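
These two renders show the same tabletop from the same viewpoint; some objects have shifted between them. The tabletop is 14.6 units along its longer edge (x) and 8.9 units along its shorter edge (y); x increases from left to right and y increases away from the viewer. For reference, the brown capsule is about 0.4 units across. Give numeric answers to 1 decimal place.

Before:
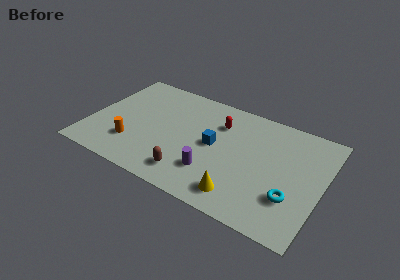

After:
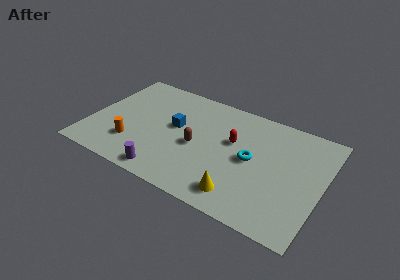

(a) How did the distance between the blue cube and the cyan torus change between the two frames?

-0.5

The distance was about 5.4 in the first image and 4.9 in the second, so they moved 0.5 units closer together.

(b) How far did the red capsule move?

1.5

The red capsule moved from about (7.9, 6.5) to (8.9, 5.4), a distance of √(1.0² + 1.1²) ≈ 1.5.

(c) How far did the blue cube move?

2.5

From (7.8, 4.6) to (5.3, 5.0), the blue cube covered √(2.5² + 0.4²) ≈ 2.5 units.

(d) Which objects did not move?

the orange cylinder and the yellow cone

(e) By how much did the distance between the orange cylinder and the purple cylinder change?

-2.3

The distance was about 5.1 in the first image and 2.8 in the second, so they moved 2.3 units closer together.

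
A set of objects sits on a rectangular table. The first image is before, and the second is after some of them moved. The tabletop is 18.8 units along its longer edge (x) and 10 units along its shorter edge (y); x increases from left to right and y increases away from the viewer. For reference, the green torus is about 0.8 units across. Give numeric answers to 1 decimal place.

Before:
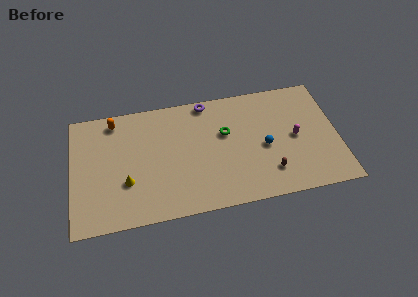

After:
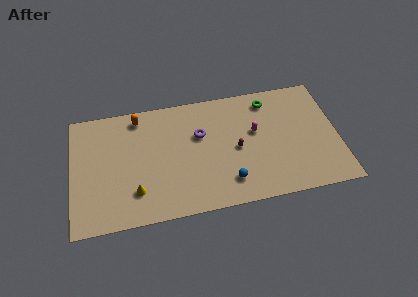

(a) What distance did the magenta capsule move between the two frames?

3.0

The magenta capsule was near (15.8, 4.9) before and (13.0, 5.9) after, so it travelled √(2.8² + 1.0²) ≈ 3.0 units.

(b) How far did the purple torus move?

2.8

The purple torus was near (9.7, 9.1) before and (9.1, 6.4) after, so it travelled √(0.6² + 2.7²) ≈ 2.8 units.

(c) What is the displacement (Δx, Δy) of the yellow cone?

(0.6, -0.9)

From the two frames, the yellow cone sits at roughly (3.8, 3.4) before and (4.4, 2.5) after.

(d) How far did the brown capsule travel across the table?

3.3

The brown capsule moved from about (13.8, 2.3) to (11.6, 4.7), a distance of √(2.2² + 2.4²) ≈ 3.3.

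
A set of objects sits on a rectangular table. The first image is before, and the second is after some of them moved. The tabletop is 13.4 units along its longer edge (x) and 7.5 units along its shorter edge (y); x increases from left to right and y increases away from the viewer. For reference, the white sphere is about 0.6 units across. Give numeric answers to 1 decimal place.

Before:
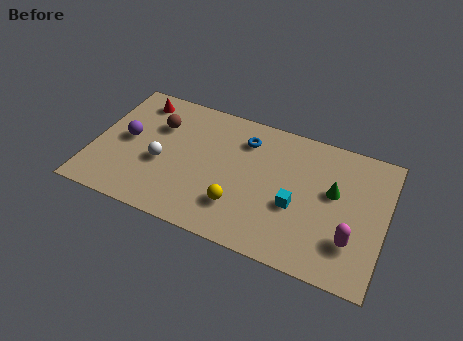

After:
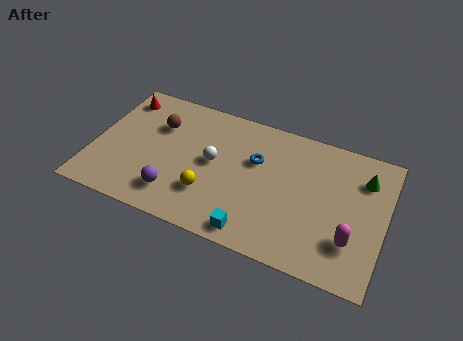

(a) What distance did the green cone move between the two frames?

1.8

The green cone was near (11.0, 4.4) before and (12.3, 5.6) after, so it travelled √(1.3² + 1.2²) ≈ 1.8 units.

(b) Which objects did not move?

the brown sphere and the magenta capsule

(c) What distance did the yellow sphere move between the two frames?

1.4

The yellow sphere was near (6.9, 2.0) before and (5.5, 2.2) after, so it travelled √(1.4² + 0.2²) ≈ 1.4 units.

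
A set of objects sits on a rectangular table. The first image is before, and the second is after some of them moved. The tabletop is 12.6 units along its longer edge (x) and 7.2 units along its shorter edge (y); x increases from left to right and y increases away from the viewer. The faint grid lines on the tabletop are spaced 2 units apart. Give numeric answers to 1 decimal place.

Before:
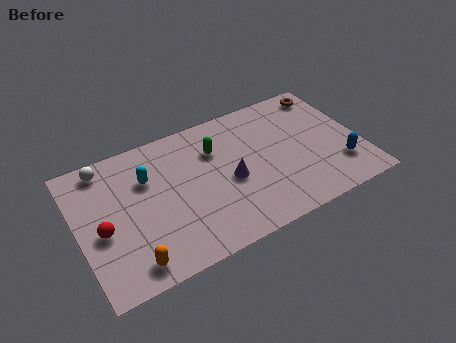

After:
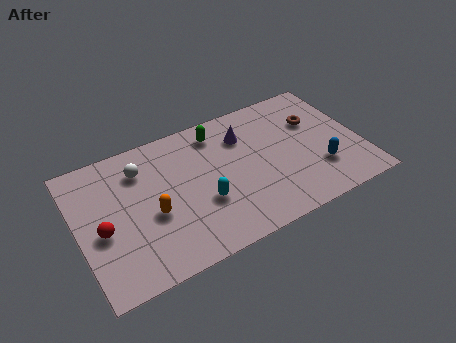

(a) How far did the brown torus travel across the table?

1.6

From (11.6, 6.2) to (10.8, 4.8), the brown torus covered √(0.8² + 1.4²) ≈ 1.6 units.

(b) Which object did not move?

the red sphere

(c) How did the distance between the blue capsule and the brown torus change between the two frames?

-1.6

The distance was about 4.3 in the first image and 2.7 in the second, so they moved 1.6 units closer together.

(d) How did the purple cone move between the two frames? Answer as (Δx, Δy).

(0.9, 2.1)

The purple cone started near (6.7, 3.2) and ended near (7.6, 5.3).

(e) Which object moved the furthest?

the cyan capsule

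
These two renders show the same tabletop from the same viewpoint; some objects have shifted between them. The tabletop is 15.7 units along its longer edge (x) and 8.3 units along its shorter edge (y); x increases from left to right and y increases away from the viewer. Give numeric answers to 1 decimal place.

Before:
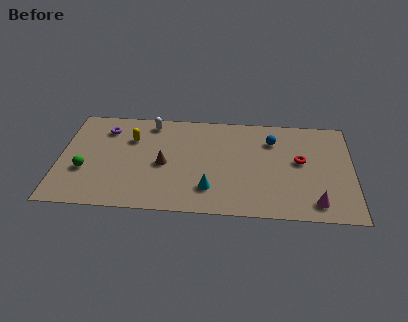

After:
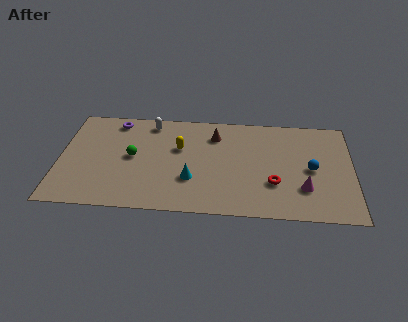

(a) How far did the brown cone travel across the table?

3.7

From (5.6, 3.8) to (8.3, 6.4), the brown cone covered √(2.7² + 2.6²) ≈ 3.7 units.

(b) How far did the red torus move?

2.4

From (12.9, 4.6) to (11.5, 2.7), the red torus covered √(1.4² + 1.9²) ≈ 2.4 units.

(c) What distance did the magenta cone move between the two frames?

1.3

The magenta cone moved from about (13.7, 1.3) to (13.1, 2.4), a distance of √(0.6² + 1.1²) ≈ 1.3.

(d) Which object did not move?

the white capsule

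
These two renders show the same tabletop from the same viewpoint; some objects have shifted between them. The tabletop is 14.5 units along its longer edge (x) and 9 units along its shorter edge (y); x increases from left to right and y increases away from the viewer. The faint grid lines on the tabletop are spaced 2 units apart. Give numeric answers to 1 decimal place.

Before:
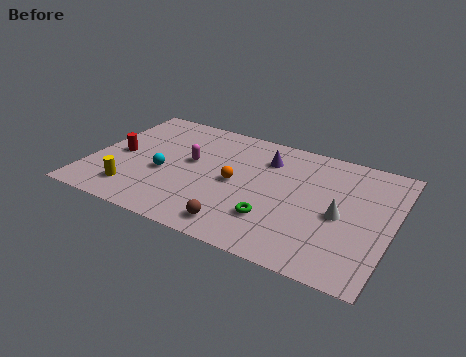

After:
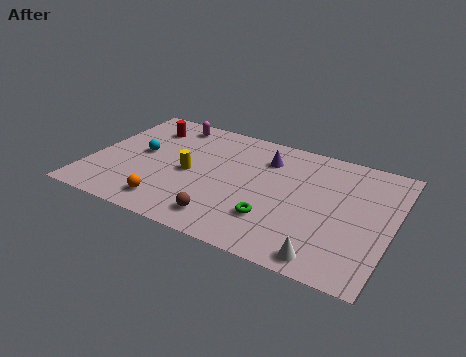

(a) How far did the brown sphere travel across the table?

0.7

From (7.6, 1.3) to (6.9, 1.5), the brown sphere covered √(0.7² + 0.2²) ≈ 0.7 units.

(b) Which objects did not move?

the green torus and the purple cone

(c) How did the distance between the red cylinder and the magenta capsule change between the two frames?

-2.1

Before: roughly 3.5 units apart; after: 1.4. That's 2.1 units closer together.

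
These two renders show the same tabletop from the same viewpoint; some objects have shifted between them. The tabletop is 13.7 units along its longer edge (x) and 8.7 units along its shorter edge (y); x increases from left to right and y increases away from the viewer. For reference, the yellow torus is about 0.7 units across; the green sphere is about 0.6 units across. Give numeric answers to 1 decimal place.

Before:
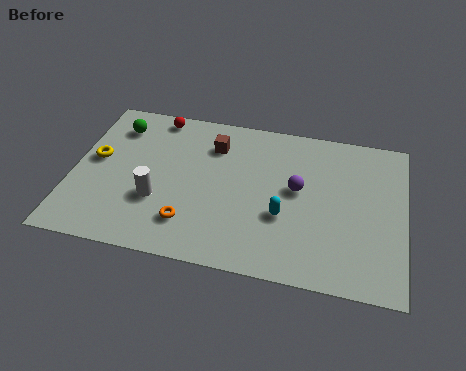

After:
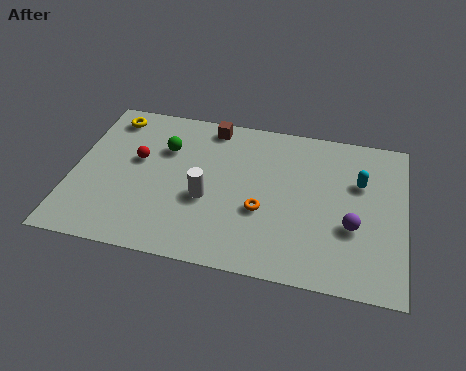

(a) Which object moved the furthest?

the cyan capsule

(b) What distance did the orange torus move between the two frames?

3.2

From (5.0, 2.0) to (7.9, 3.3), the orange torus covered √(2.9² + 1.3²) ≈ 3.2 units.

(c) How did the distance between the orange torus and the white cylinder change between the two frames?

+0.6

Before: roughly 1.7 units apart; after: 2.3. That's 0.6 units further apart.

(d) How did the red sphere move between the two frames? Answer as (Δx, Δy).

(-0.6, -2.7)

The red sphere was at about (3.2, 7.8) and moved to about (2.6, 5.1).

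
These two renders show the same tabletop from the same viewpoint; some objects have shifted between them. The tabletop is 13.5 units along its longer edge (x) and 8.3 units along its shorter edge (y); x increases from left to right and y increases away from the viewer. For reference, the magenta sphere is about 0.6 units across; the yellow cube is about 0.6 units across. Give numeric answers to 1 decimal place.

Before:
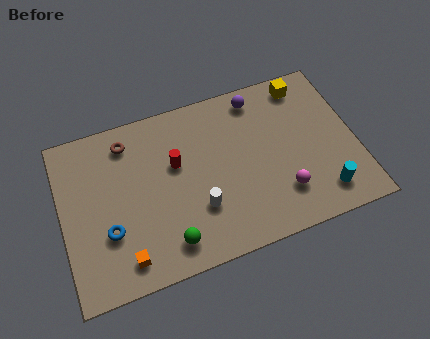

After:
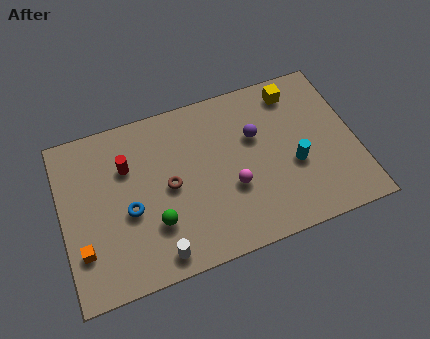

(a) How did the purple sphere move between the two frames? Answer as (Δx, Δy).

(-0.3, -1.9)

The purple sphere started near (9.3, 7.2) and ended near (9.0, 5.3).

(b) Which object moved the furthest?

the brown torus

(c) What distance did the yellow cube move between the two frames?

0.5

The yellow cube moved from about (11.5, 7.2) to (11.0, 7.0), a distance of √(0.5² + 0.2²) ≈ 0.5.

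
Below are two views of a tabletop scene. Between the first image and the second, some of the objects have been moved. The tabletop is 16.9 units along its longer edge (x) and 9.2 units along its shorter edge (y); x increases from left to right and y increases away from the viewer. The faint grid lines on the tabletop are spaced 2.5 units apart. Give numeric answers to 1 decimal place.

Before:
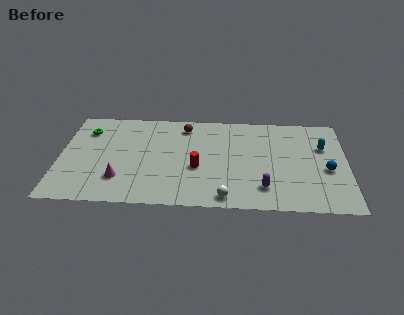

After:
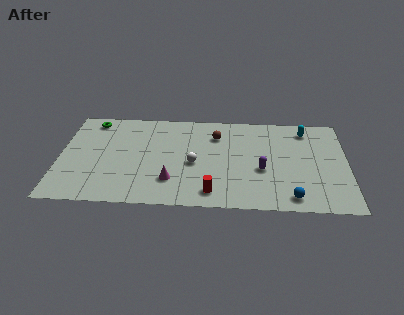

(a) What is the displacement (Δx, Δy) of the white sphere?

(-1.9, 3.1)

The white sphere was at about (9.8, 1.0) and moved to about (7.9, 4.1).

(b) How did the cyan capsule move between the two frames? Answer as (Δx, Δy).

(-1.0, 1.6)

The cyan capsule was at about (15.5, 6.1) and moved to about (14.5, 7.7).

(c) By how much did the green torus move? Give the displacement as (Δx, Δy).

(0.3, 1.0)

The green torus was at about (1.5, 7.0) and moved to about (1.8, 8.0).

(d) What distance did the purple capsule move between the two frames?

1.7

The purple capsule moved from about (12.0, 2.0) to (11.9, 3.7), a distance of √(0.1² + 1.7²) ≈ 1.7.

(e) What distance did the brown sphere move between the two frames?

2.1

The brown sphere was near (7.3, 7.7) before and (9.2, 6.9) after, so it travelled √(1.9² + 0.8²) ≈ 2.1 units.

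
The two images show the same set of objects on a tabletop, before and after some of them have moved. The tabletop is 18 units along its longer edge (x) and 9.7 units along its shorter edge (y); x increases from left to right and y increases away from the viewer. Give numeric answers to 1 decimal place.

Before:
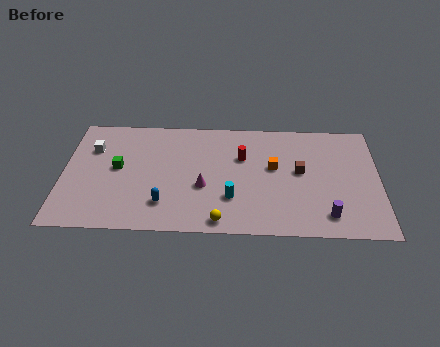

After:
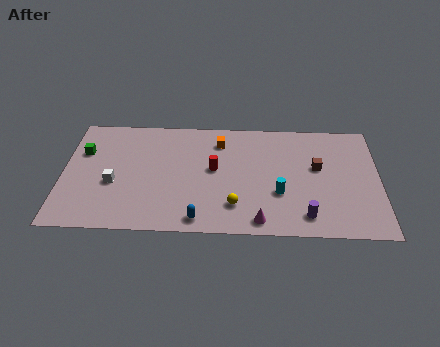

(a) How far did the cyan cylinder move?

2.7

The cyan cylinder was near (9.6, 2.9) before and (12.3, 3.4) after, so it travelled √(2.7² + 0.5²) ≈ 2.7 units.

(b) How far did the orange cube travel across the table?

3.7

The orange cube moved from about (12.0, 5.6) to (8.9, 7.7), a distance of √(3.1² + 2.1²) ≈ 3.7.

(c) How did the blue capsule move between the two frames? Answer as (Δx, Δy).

(2.0, -1.2)

The blue capsule started near (5.8, 2.3) and ended near (7.8, 1.1).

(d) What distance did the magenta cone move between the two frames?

4.2

The magenta cone was near (8.0, 3.8) before and (11.2, 1.1) after, so it travelled √(3.2² + 2.7²) ≈ 4.2 units.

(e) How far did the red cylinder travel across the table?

1.9

The red cylinder moved from about (10.2, 6.4) to (8.6, 5.3), a distance of √(1.6² + 1.1²) ≈ 1.9.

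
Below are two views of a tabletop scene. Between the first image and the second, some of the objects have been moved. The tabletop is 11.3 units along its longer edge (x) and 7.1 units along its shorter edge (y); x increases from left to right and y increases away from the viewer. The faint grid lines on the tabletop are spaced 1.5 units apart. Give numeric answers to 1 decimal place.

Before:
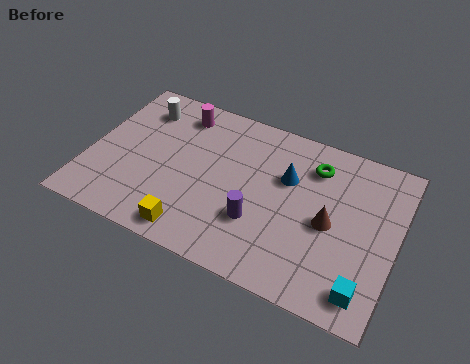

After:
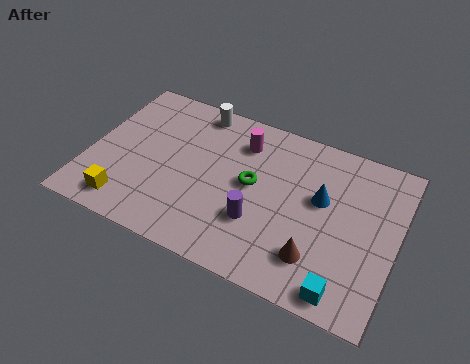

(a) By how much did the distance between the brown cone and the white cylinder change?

-0.9

The distance was about 7.7 in the first image and 6.8 in the second, so they moved 0.9 units closer together.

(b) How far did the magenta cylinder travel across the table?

2.4

The magenta cylinder moved from about (3.0, 5.9) to (5.4, 5.5), a distance of √(2.4² + 0.4²) ≈ 2.4.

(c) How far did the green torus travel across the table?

2.7

From (8.1, 5.5) to (6.0, 3.8), the green torus covered √(2.1² + 1.7²) ≈ 2.7 units.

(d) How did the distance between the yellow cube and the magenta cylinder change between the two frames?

+0.6

The distance was about 5.1 in the first image and 5.7 in the second, so they moved 0.6 units further apart.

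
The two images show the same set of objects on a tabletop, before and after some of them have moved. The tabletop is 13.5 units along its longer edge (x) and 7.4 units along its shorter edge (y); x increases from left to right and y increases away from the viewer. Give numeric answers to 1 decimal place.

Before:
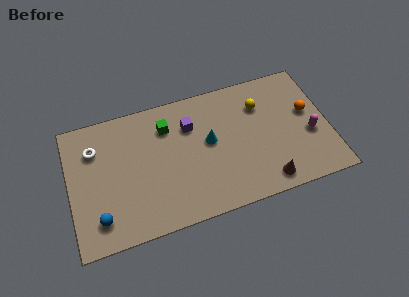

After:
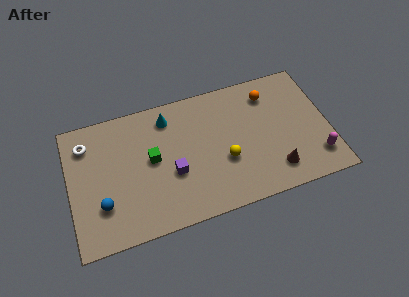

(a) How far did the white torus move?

0.6

From (1.4, 5.4) to (1.0, 5.8), the white torus covered √(0.4² + 0.4²) ≈ 0.6 units.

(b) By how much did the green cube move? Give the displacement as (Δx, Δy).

(-0.9, -1.6)

From the two frames, the green cube sits at roughly (5.2, 5.6) before and (4.3, 4.0) after.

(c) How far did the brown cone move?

0.7

The brown cone was near (10.0, 1.0) before and (10.5, 1.5) after, so it travelled √(0.5² + 0.5²) ≈ 0.7 units.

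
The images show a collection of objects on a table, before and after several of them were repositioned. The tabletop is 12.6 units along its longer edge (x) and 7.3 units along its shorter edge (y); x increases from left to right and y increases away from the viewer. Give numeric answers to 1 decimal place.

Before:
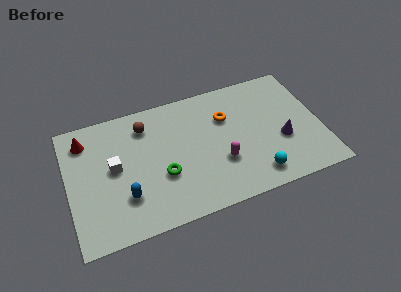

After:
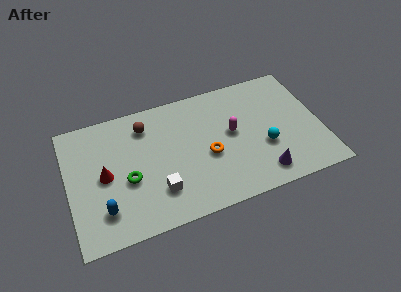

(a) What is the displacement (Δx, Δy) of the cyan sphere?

(0.6, 1.5)

The cyan sphere was at about (9.1, 1.2) and moved to about (9.7, 2.7).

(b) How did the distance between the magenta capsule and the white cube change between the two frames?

-1.0

The distance was about 5.4 in the first image and 4.4 in the second, so they moved 1.0 units closer together.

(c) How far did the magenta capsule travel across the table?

1.7

From (7.5, 2.5) to (8.2, 4.0), the magenta capsule covered √(0.7² + 1.5²) ≈ 1.7 units.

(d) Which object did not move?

the brown sphere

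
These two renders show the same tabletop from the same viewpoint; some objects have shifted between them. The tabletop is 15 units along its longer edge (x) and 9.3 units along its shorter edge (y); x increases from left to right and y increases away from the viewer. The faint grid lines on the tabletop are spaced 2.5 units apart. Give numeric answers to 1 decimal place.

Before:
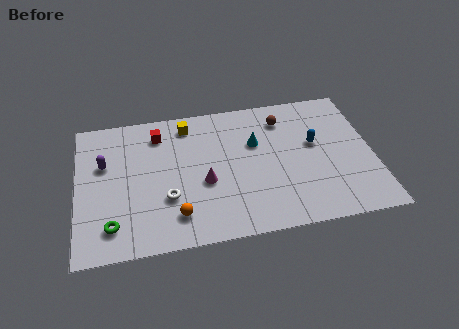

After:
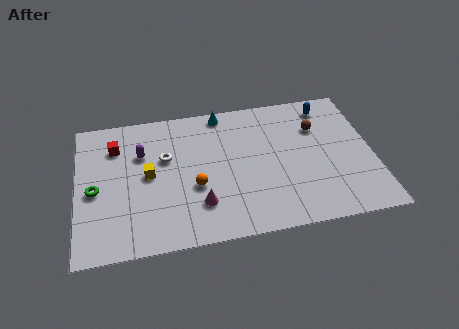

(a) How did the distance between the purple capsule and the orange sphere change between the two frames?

-1.6

They were about 5.3 units apart before and 3.7 after — 1.6 units closer together.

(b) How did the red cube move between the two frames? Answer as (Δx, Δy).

(-2.2, -0.5)

The red cube was at about (4.2, 7.5) and moved to about (2.0, 7.0).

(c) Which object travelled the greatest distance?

the yellow cube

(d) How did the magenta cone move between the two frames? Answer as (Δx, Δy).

(-0.3, -1.4)

The magenta cone started near (6.4, 3.8) and ended near (6.1, 2.4).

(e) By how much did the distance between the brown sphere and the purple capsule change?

-0.3

Before: roughly 9.3 units apart; after: 9.0. That's 0.3 units closer together.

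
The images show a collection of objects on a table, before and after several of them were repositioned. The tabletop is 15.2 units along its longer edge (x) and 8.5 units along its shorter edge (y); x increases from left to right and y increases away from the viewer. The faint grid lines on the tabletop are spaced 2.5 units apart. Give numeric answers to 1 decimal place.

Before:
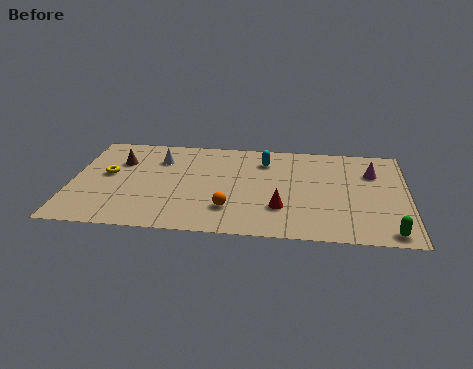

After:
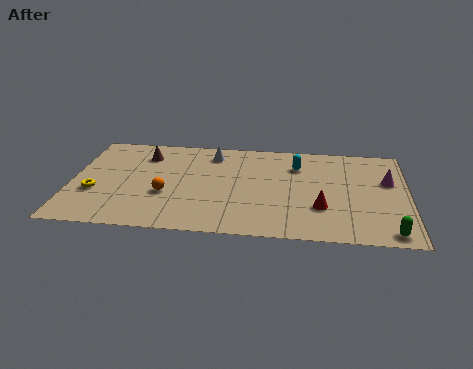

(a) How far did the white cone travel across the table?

2.5

The white cone moved from about (3.9, 6.3) to (6.3, 7.0), a distance of √(2.4² + 0.7²) ≈ 2.5.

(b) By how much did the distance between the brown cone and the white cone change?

+1.3

Before: roughly 1.8 units apart; after: 3.1. That's 1.3 units further apart.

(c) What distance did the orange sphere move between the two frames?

3.1

From (7.2, 2.2) to (4.3, 3.2), the orange sphere covered √(2.9² + 1.0²) ≈ 3.1 units.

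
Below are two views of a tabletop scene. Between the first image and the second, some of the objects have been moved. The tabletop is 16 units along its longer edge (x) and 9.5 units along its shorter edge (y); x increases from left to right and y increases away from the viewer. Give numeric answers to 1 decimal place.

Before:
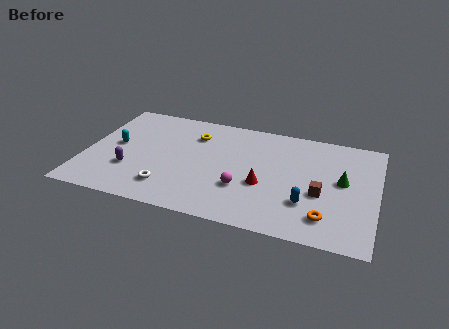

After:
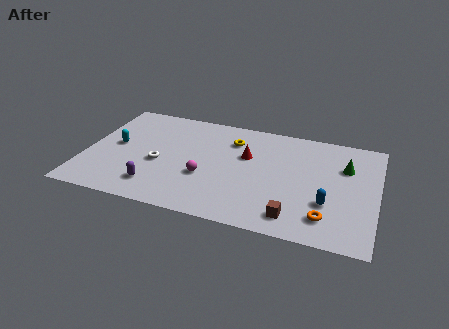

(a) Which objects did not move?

the cyan capsule and the orange torus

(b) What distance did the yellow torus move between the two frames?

2.1

The yellow torus moved from about (5.8, 7.1) to (7.9, 7.2), a distance of √(2.1² + 0.1²) ≈ 2.1.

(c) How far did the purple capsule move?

1.9

From (2.6, 3.0) to (4.1, 1.9), the purple capsule covered √(1.5² + 1.1²) ≈ 1.9 units.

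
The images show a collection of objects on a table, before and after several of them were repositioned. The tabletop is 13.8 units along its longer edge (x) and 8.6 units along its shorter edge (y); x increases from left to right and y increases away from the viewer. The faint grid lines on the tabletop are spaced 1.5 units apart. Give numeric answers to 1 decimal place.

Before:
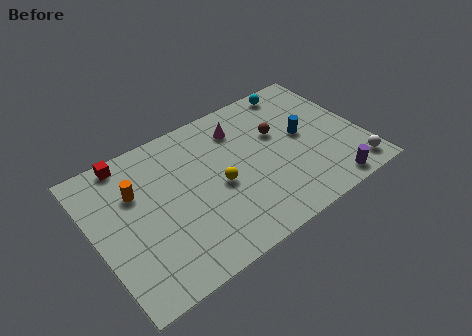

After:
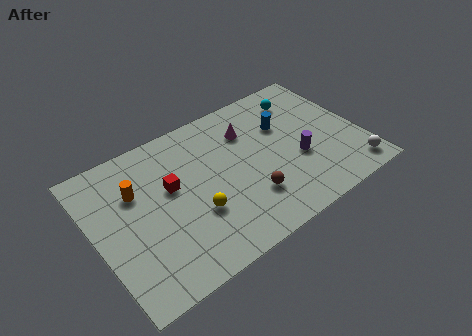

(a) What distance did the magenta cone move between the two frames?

0.6

From (7.9, 6.7) to (8.3, 6.3), the magenta cone covered √(0.4² + 0.4²) ≈ 0.6 units.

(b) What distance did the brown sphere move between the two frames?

3.7

The brown sphere moved from about (9.7, 5.4) to (7.6, 2.4), a distance of √(2.1² + 3.0²) ≈ 3.7.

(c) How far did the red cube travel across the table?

3.2

The red cube was near (2.2, 7.8) before and (4.0, 5.1) after, so it travelled √(1.8² + 2.7²) ≈ 3.2 units.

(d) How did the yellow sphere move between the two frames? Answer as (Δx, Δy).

(-1.4, -0.9)

The yellow sphere started near (6.3, 3.9) and ended near (4.9, 3.0).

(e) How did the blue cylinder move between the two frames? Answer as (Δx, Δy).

(-0.8, 1.1)

The blue cylinder started near (10.9, 4.6) and ended near (10.1, 5.7).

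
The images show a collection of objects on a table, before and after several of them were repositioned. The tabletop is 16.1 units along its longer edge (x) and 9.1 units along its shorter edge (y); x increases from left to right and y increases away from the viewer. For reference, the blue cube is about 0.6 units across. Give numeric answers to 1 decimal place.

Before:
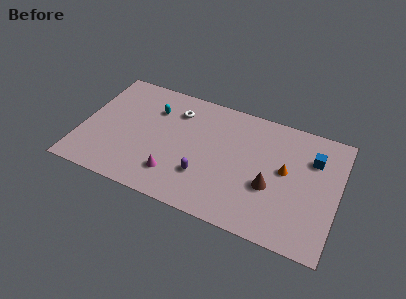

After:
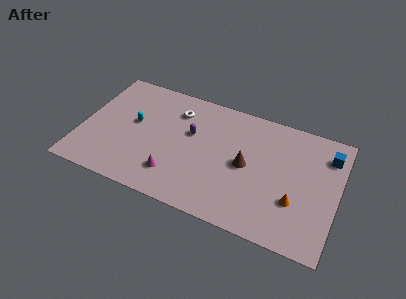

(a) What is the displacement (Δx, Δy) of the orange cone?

(0.8, -2.0)

From the two frames, the orange cone sits at roughly (12.8, 5.0) before and (13.6, 3.0) after.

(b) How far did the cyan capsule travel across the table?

1.9

The cyan capsule was near (4.3, 6.6) before and (3.2, 5.1) after, so it travelled √(1.1² + 1.5²) ≈ 1.9 units.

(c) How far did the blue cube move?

1.1

From (14.4, 6.5) to (15.3, 7.1), the blue cube covered √(0.9² + 0.6²) ≈ 1.1 units.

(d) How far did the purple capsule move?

3.1

The purple capsule moved from about (7.9, 2.7) to (6.8, 5.6), a distance of √(1.1² + 2.9²) ≈ 3.1.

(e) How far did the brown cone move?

1.9

The brown cone moved from about (12.0, 3.5) to (10.4, 4.5), a distance of √(1.6² + 1.0²) ≈ 1.9.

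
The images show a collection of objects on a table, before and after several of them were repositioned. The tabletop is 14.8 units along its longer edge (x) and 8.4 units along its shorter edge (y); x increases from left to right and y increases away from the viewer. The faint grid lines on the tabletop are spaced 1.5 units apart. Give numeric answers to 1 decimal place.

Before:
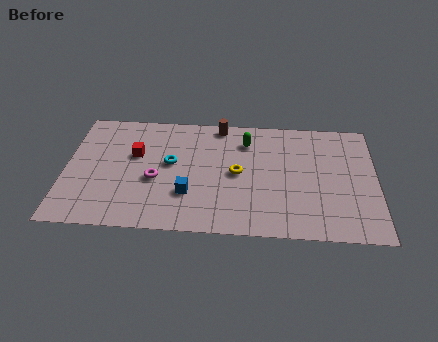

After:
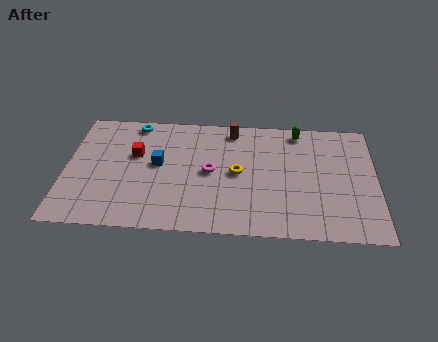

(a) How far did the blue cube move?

2.5

The blue cube moved from about (5.9, 2.6) to (4.4, 4.6), a distance of √(1.5² + 2.0²) ≈ 2.5.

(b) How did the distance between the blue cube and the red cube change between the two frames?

-2.4

The distance was about 3.7 in the first image and 1.3 in the second, so they moved 2.4 units closer together.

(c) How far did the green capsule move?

2.7

The green capsule was near (8.6, 6.5) before and (11.1, 7.4) after, so it travelled √(2.5² + 0.9²) ≈ 2.7 units.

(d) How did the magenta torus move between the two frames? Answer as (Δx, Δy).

(2.6, 0.7)

From the two frames, the magenta torus sits at roughly (4.3, 3.5) before and (6.9, 4.2) after.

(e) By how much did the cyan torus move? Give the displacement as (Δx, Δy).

(-1.8, 2.8)

The cyan torus was at about (5.0, 4.7) and moved to about (3.2, 7.5).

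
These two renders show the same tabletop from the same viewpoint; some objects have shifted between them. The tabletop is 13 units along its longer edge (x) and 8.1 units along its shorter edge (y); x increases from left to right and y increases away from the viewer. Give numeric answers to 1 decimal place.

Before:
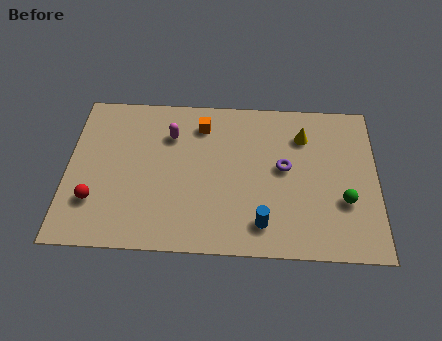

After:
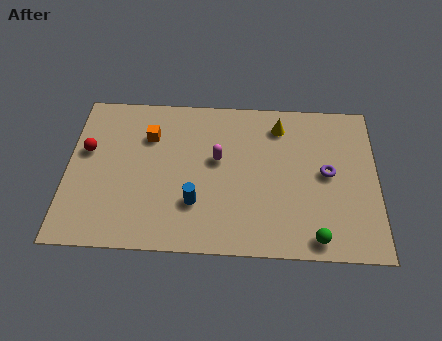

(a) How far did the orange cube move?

2.3

From (5.6, 6.5) to (3.4, 5.8), the orange cube covered √(2.2² + 0.7²) ≈ 2.3 units.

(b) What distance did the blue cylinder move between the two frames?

2.9

The blue cylinder was near (8.2, 1.5) before and (5.4, 2.4) after, so it travelled √(2.8² + 0.9²) ≈ 2.9 units.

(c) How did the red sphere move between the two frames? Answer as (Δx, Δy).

(-0.4, 2.6)

The red sphere was at about (1.2, 2.3) and moved to about (0.8, 4.9).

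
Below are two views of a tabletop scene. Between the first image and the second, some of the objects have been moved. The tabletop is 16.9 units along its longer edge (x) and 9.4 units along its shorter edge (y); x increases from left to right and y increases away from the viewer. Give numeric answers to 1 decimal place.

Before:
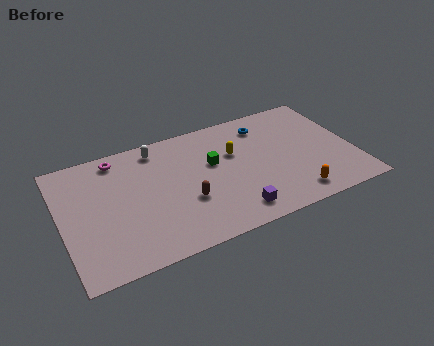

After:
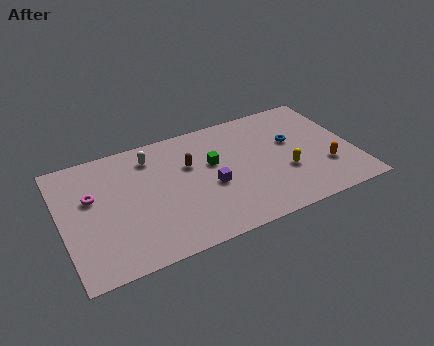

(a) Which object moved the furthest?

the yellow capsule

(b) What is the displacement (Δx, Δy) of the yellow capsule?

(2.7, -2.6)

The yellow capsule started near (10.1, 6.0) and ended near (12.8, 3.4).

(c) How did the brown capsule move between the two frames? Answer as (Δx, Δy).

(0.5, 2.7)

The brown capsule started near (7.0, 3.4) and ended near (7.5, 6.1).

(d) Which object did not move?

the green cube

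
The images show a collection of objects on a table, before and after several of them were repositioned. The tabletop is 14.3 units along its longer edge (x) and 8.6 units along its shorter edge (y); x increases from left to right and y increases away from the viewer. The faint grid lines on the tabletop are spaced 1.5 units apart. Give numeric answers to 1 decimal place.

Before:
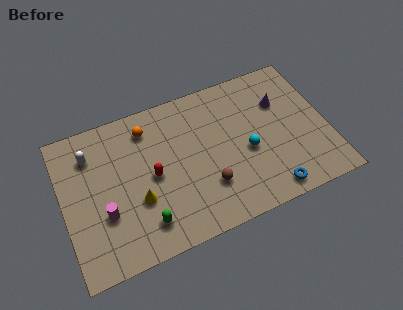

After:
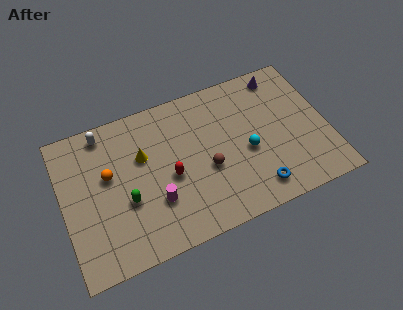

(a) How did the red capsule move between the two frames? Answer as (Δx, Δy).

(0.9, -0.4)

The red capsule was at about (4.8, 4.2) and moved to about (5.7, 3.8).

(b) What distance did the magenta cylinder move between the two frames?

2.7

The magenta cylinder moved from about (2.1, 3.0) to (4.8, 2.7), a distance of √(2.7² + 0.3²) ≈ 2.7.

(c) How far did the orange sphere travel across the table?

3.0

The orange sphere moved from about (4.8, 7.0) to (2.5, 5.1), a distance of √(2.3² + 1.9²) ≈ 3.0.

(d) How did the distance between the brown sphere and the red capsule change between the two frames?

-1.3

The distance was about 3.3 in the first image and 2.0 in the second, so they moved 1.3 units closer together.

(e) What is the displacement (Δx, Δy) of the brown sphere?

(0.1, 1.0)

The brown sphere was at about (7.6, 2.5) and moved to about (7.7, 3.5).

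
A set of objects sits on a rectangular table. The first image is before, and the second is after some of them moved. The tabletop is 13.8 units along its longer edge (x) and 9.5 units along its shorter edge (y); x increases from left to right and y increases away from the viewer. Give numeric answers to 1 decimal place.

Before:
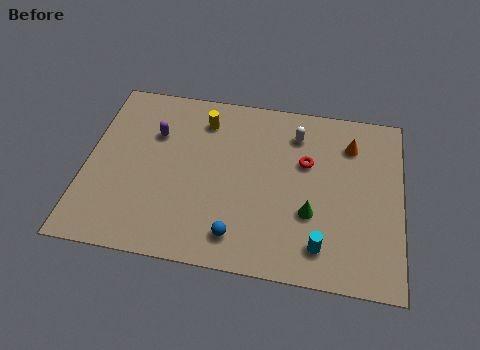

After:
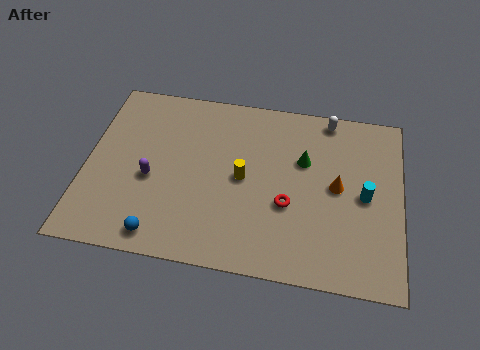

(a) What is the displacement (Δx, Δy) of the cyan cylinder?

(1.8, 2.9)

The cyan cylinder was at about (10.4, 1.7) and moved to about (12.2, 4.6).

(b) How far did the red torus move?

2.5

From (9.6, 6.0) to (8.9, 3.6), the red torus covered √(0.7² + 2.4²) ≈ 2.5 units.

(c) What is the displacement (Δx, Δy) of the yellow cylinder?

(1.9, -2.9)

The yellow cylinder was at about (5.0, 7.6) and moved to about (6.9, 4.7).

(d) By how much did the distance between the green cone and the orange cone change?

-2.4

Before: roughly 4.3 units apart; after: 1.9. That's 2.4 units closer together.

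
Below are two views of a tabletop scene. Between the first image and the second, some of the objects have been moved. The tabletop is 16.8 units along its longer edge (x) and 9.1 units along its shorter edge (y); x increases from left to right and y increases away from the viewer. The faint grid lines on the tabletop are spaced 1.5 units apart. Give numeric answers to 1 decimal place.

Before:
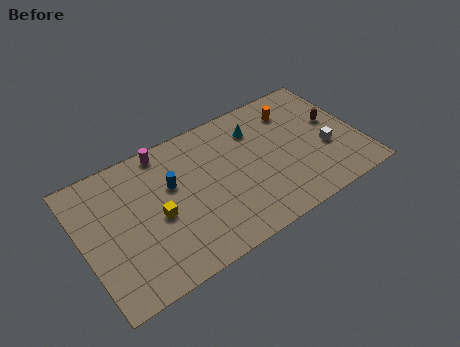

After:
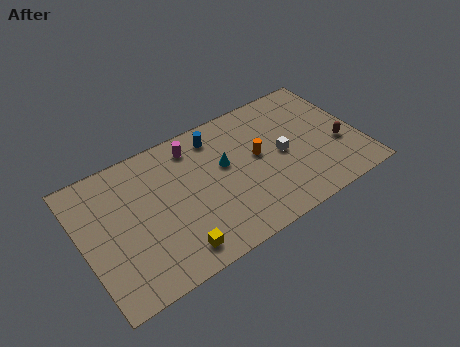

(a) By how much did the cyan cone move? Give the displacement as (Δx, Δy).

(-2.2, -1.5)

From the two frames, the cyan cone sits at roughly (10.9, 6.9) before and (8.7, 5.4) after.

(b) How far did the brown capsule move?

1.8

The brown capsule was near (15.5, 5.2) before and (15.5, 3.4) after, so it travelled √(0.0² + 1.8²) ≈ 1.8 units.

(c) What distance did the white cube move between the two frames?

2.8

The white cube was near (14.7, 3.5) before and (12.1, 4.4) after, so it travelled √(2.6² + 0.9²) ≈ 2.8 units.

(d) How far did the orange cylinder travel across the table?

3.3

The orange cylinder moved from about (13.3, 7.1) to (10.7, 5.0), a distance of √(2.6² + 2.1²) ≈ 3.3.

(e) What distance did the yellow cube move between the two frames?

2.8

The yellow cube moved from about (4.4, 4.1) to (5.0, 1.4), a distance of √(0.6² + 2.7²) ≈ 2.8.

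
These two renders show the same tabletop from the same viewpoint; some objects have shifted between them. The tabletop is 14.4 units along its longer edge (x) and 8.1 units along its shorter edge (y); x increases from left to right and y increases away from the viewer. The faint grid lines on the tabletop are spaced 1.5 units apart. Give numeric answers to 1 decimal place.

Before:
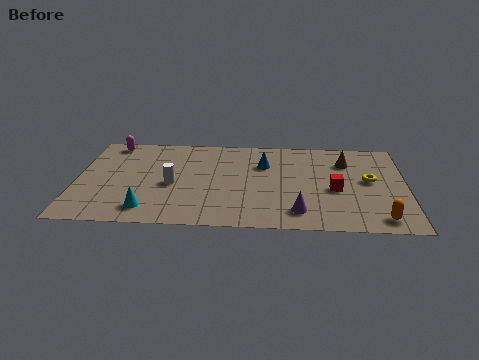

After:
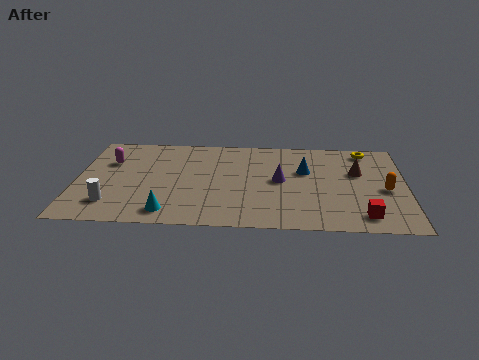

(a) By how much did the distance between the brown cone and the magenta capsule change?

+0.4

The distance was about 10.5 in the first image and 10.9 in the second, so they moved 0.4 units further apart.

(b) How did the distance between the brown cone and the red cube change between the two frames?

+1.3

The distance was about 2.5 in the first image and 3.8 in the second, so they moved 1.3 units further apart.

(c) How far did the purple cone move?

2.8

From (9.7, 1.5) to (8.9, 4.2), the purple cone covered √(0.8² + 2.7²) ≈ 2.8 units.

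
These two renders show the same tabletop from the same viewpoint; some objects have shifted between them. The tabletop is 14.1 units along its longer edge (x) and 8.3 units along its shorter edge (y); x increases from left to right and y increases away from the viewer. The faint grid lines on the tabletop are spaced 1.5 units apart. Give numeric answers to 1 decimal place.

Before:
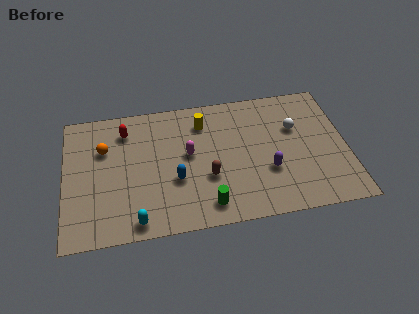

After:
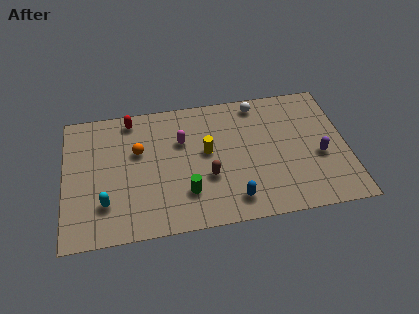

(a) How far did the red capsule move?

0.8

The red capsule was near (3.1, 6.6) before and (3.4, 7.3) after, so it travelled √(0.3² + 0.7²) ≈ 0.8 units.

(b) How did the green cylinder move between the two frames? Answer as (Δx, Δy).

(-1.0, 0.9)

From the two frames, the green cylinder sits at roughly (7.0, 1.3) before and (6.0, 2.2) after.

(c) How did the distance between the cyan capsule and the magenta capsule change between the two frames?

+0.5

Before: roughly 4.6 units apart; after: 5.1. That's 0.5 units further apart.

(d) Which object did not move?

the brown capsule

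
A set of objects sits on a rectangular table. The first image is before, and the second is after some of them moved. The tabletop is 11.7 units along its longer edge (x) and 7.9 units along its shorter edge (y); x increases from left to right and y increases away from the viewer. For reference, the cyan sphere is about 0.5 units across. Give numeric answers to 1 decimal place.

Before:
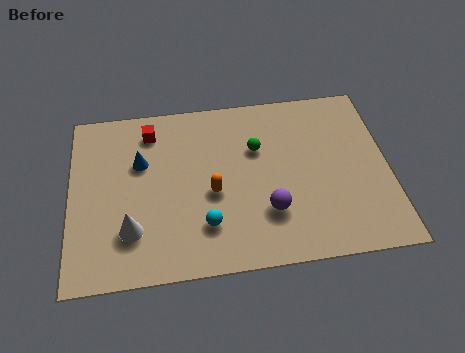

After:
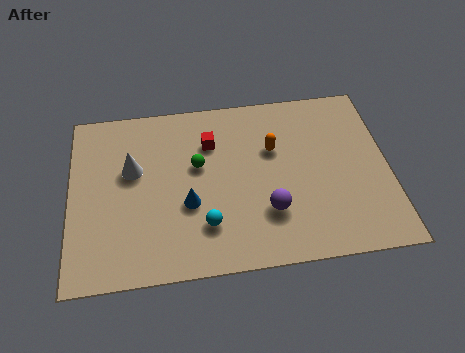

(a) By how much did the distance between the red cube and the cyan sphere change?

-1.2

The distance was about 4.9 in the first image and 3.7 in the second, so they moved 1.2 units closer together.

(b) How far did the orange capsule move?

2.9

The orange capsule moved from about (5.2, 3.4) to (7.5, 5.1), a distance of √(2.3² + 1.7²) ≈ 2.9.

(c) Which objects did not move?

the cyan sphere and the purple sphere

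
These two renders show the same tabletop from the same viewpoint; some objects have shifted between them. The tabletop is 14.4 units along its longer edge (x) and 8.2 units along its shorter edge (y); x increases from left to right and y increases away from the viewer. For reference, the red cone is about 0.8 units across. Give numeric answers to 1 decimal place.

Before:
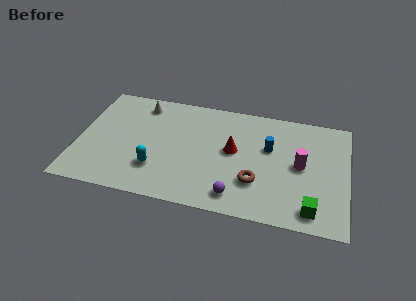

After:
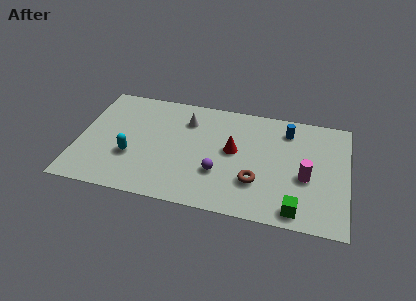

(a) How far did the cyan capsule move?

1.5

The cyan capsule moved from about (4.3, 2.3) to (2.9, 2.9), a distance of √(1.4² + 0.6²) ≈ 1.5.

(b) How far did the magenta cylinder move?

0.9

The magenta cylinder was near (11.9, 4.2) before and (12.2, 3.4) after, so it travelled √(0.3² + 0.8²) ≈ 0.9 units.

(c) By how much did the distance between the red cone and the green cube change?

-0.5

The distance was about 5.4 in the first image and 4.9 in the second, so they moved 0.5 units closer together.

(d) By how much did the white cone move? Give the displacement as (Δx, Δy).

(2.5, -0.7)

From the two frames, the white cone sits at roughly (3.2, 6.9) before and (5.7, 6.2) after.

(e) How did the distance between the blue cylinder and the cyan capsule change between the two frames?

+2.5

The distance was about 6.5 in the first image and 9.0 in the second, so they moved 2.5 units further apart.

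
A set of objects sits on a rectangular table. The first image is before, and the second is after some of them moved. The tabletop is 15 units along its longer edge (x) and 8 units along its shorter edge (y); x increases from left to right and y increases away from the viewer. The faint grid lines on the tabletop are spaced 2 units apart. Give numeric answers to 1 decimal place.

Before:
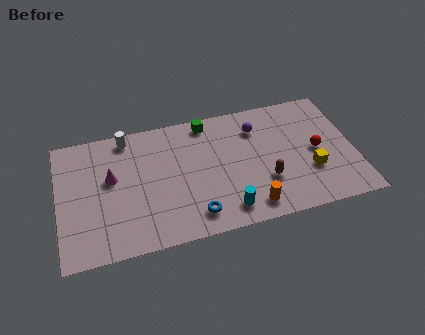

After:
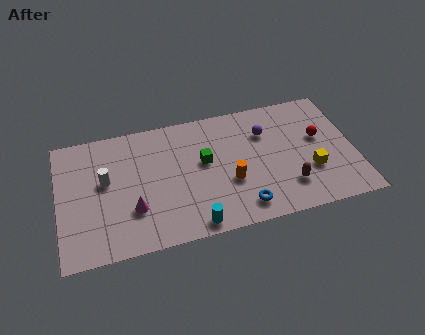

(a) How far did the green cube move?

2.5

The green cube moved from about (7.7, 7.1) to (7.4, 4.6), a distance of √(0.3² + 2.5²) ≈ 2.5.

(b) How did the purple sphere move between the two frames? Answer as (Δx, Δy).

(0.4, -0.4)

From the two frames, the purple sphere sits at roughly (10.2, 6.1) before and (10.6, 5.7) after.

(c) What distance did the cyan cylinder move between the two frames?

1.8

The cyan cylinder was near (8.3, 1.3) before and (6.6, 0.8) after, so it travelled √(1.7² + 0.5²) ≈ 1.8 units.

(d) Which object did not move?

the yellow cube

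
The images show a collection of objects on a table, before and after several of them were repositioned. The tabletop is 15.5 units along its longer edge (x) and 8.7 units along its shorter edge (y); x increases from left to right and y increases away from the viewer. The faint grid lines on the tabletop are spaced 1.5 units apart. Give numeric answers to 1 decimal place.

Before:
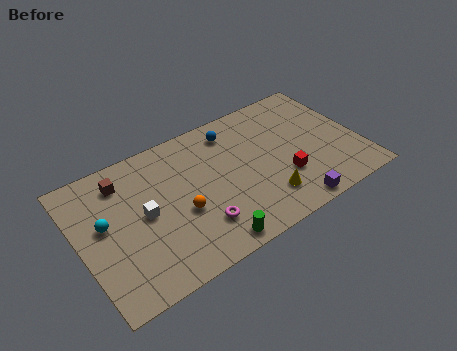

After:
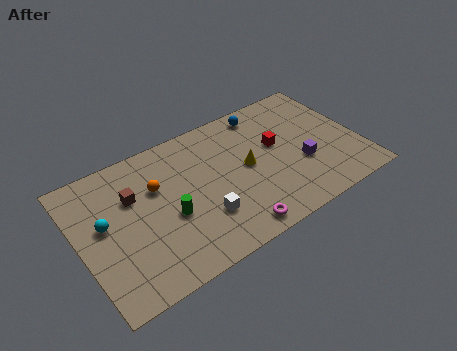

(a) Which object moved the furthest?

the white cube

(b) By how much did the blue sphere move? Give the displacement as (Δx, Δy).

(1.9, 0.4)

The blue sphere started near (8.9, 7.2) and ended near (10.8, 7.6).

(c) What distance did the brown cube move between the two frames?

1.3

From (2.7, 7.0) to (3.1, 5.8), the brown cube covered √(0.4² + 1.2²) ≈ 1.3 units.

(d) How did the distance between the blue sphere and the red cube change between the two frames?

-2.4

The distance was about 4.9 in the first image and 2.5 in the second, so they moved 2.4 units closer together.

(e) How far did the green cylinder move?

3.2

The green cylinder was near (6.5, 0.9) before and (4.8, 3.6) after, so it travelled √(1.7² + 2.7²) ≈ 3.2 units.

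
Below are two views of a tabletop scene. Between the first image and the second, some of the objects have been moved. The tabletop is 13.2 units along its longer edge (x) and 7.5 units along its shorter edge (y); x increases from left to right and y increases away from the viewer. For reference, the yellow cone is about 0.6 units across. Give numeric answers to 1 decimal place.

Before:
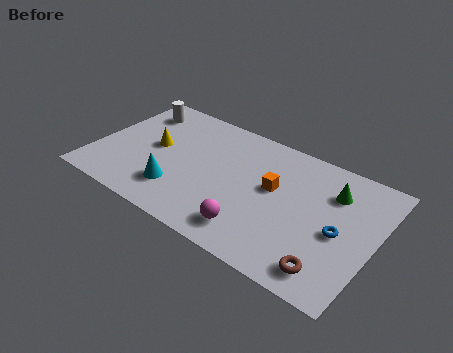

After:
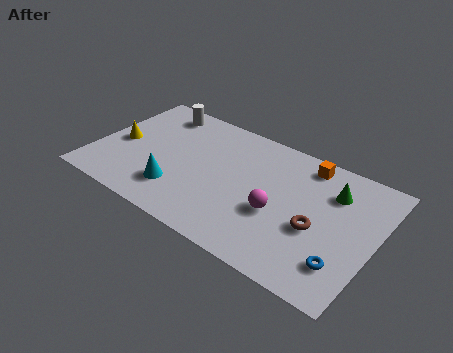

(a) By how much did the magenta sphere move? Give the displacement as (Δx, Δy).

(0.9, 1.6)

From the two frames, the magenta sphere sits at roughly (7.9, 1.4) before and (8.8, 3.0) after.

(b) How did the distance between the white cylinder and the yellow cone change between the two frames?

+0.8

Before: roughly 2.4 units apart; after: 3.2. That's 0.8 units further apart.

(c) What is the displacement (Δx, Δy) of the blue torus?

(0.4, -1.6)

The blue torus was at about (11.6, 3.4) and moved to about (12.0, 1.8).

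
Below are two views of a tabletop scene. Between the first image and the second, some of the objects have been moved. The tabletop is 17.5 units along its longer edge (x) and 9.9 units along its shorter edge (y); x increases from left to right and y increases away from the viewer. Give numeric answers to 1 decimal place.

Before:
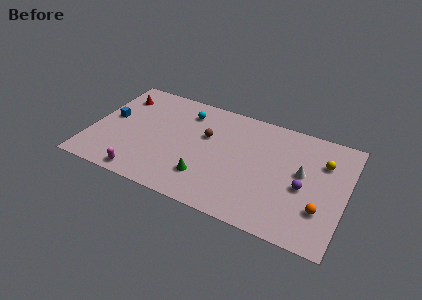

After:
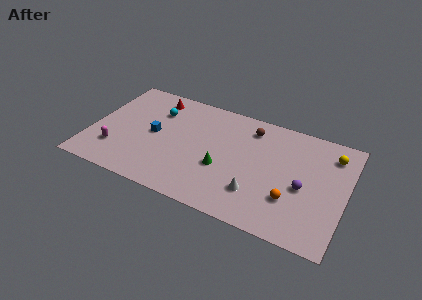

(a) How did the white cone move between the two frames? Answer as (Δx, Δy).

(-2.8, -2.9)

The white cone started near (14.5, 5.5) and ended near (11.7, 2.6).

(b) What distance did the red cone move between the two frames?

2.5

The red cone was near (1.5, 7.7) before and (3.9, 8.4) after, so it travelled √(2.4² + 0.7²) ≈ 2.5 units.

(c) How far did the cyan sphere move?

2.1

The cyan sphere moved from about (6.2, 7.9) to (4.2, 7.2), a distance of √(2.0² + 0.7²) ≈ 2.1.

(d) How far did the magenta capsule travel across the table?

2.6

The magenta capsule moved from about (4.0, 1.0) to (1.9, 2.6), a distance of √(2.1² + 1.6²) ≈ 2.6.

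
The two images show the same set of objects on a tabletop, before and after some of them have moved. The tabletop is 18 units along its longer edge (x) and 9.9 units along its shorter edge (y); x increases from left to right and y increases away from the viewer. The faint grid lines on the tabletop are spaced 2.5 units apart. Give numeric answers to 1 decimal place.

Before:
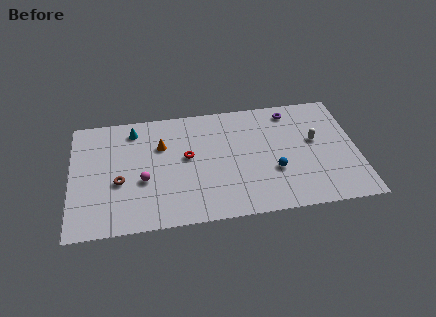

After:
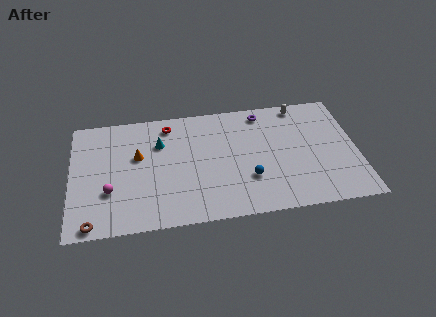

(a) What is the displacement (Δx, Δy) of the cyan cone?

(1.6, -1.4)

The cyan cone was at about (4.0, 8.3) and moved to about (5.6, 6.9).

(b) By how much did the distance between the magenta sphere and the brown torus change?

+1.2

The distance was about 1.5 in the first image and 2.7 in the second, so they moved 1.2 units further apart.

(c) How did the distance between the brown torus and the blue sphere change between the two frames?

+0.4

They were about 9.7 units apart before and 10.1 after — 0.4 units further apart.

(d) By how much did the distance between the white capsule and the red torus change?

+0.3

Before: roughly 8.1 units apart; after: 8.4. That's 0.3 units further apart.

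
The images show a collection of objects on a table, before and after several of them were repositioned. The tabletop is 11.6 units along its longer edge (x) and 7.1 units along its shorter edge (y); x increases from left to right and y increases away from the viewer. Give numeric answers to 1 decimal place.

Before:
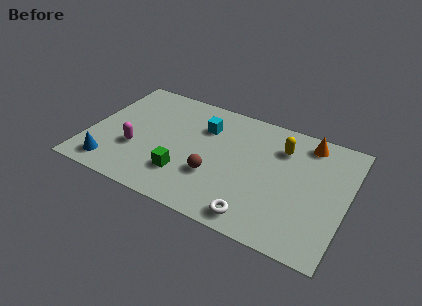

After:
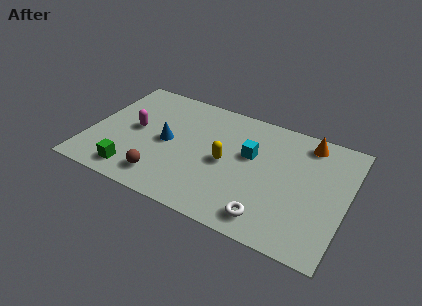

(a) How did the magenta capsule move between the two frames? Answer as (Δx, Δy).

(-0.2, 1.2)

From the two frames, the magenta capsule sits at roughly (2.2, 2.5) before and (2.0, 3.7) after.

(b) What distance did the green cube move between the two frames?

2.3

From (4.5, 1.9) to (2.3, 1.1), the green cube covered √(2.2² + 0.8²) ≈ 2.3 units.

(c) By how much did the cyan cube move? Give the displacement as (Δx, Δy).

(2.2, -0.8)

The cyan cube was at about (5.0, 5.1) and moved to about (7.2, 4.3).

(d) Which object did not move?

the orange cone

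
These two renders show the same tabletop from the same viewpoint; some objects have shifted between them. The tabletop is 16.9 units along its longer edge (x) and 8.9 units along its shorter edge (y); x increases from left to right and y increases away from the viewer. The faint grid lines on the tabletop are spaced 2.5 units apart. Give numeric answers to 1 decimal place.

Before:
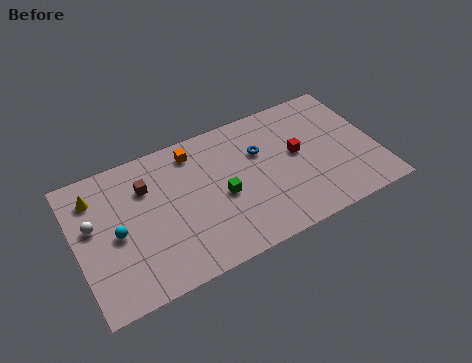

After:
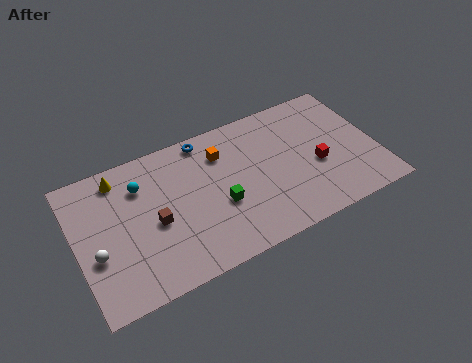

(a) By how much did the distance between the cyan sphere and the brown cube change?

-0.3

They were about 2.9 units apart before and 2.6 after — 0.3 units closer together.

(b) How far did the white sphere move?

1.9

The white sphere moved from about (1.0, 5.3) to (1.0, 3.4), a distance of √(0.0² + 1.9²) ≈ 1.9.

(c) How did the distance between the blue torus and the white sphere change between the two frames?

-1.5

Before: roughly 9.5 units apart; after: 8.0. That's 1.5 units closer together.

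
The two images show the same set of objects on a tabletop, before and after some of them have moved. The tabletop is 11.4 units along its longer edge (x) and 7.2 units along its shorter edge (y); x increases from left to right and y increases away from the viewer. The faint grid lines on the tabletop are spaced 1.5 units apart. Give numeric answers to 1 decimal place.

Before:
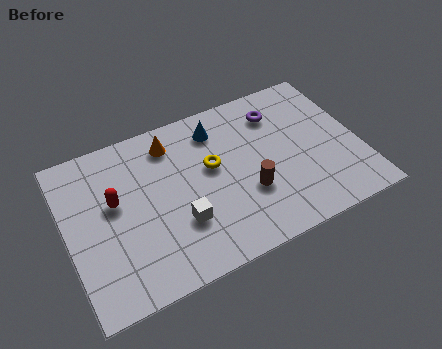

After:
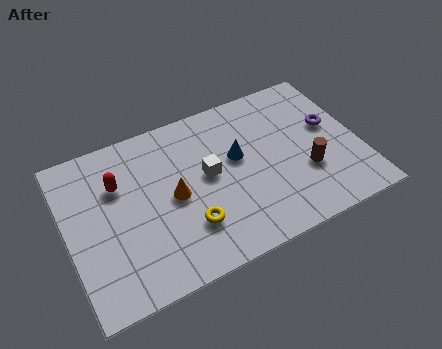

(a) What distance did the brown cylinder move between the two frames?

2.3

The brown cylinder was near (6.9, 2.5) before and (9.2, 2.5) after, so it travelled √(2.3² + 0.0²) ≈ 2.3 units.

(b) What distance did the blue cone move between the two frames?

1.7

The blue cone was near (6.1, 5.8) before and (6.7, 4.2) after, so it travelled √(0.6² + 1.6²) ≈ 1.7 units.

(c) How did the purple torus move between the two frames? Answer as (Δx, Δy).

(1.9, -1.4)

From the two frames, the purple torus sits at roughly (8.5, 5.6) before and (10.4, 4.2) after.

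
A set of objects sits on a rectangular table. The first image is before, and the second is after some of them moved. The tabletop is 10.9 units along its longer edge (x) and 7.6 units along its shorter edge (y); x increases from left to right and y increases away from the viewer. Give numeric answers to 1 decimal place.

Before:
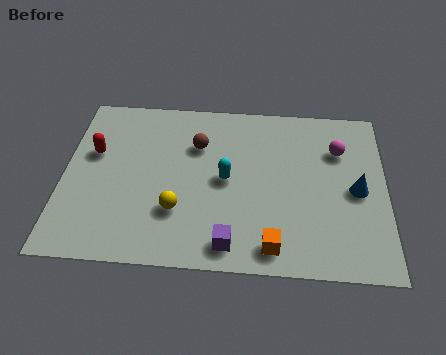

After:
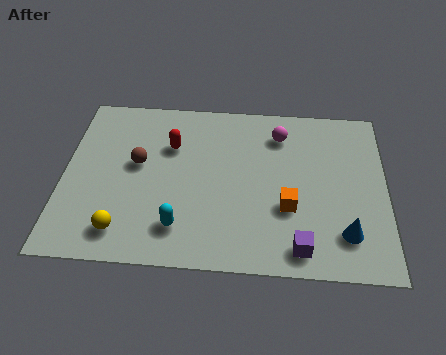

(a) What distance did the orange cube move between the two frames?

1.8

From (7.1, 1.0) to (7.6, 2.7), the orange cube covered √(0.5² + 1.7²) ≈ 1.8 units.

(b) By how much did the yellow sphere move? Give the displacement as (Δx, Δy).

(-1.8, -1.0)

The yellow sphere started near (3.9, 2.3) and ended near (2.1, 1.3).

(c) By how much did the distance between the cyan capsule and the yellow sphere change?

-0.3

The distance was about 2.2 in the first image and 1.9 in the second, so they moved 0.3 units closer together.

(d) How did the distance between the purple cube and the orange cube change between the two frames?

+0.3

They were about 1.4 units apart before and 1.7 after — 0.3 units further apart.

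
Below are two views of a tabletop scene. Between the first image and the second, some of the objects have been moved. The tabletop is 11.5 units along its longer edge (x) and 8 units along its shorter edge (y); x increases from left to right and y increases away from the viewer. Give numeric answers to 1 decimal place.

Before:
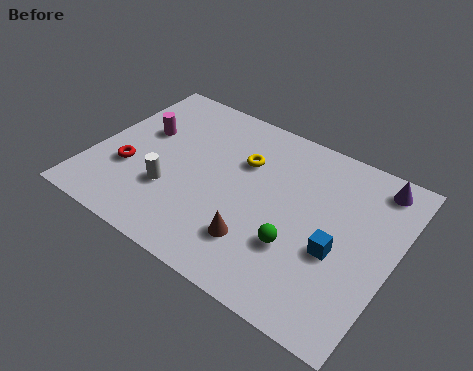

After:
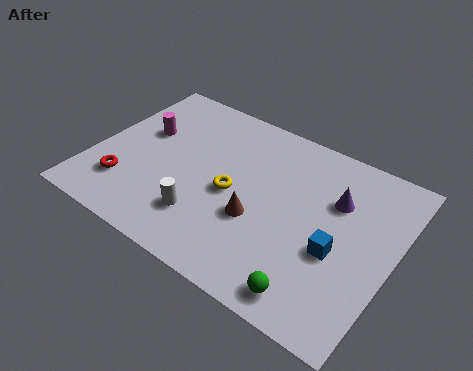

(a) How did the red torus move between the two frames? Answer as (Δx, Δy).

(0.0, -0.8)

From the two frames, the red torus sits at roughly (1.5, 2.8) before and (1.5, 2.0) after.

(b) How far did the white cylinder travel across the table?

1.5

From (3.2, 2.6) to (4.6, 2.0), the white cylinder covered √(1.4² + 0.6²) ≈ 1.5 units.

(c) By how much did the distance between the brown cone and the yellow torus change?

-2.3

Before: roughly 3.6 units apart; after: 1.3. That's 2.3 units closer together.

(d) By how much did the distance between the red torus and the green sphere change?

+1.0

The distance was about 6.6 in the first image and 7.6 in the second, so they moved 1.0 units further apart.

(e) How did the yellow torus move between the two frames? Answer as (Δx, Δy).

(-0.1, -1.7)

The yellow torus was at about (5.5, 5.4) and moved to about (5.4, 3.7).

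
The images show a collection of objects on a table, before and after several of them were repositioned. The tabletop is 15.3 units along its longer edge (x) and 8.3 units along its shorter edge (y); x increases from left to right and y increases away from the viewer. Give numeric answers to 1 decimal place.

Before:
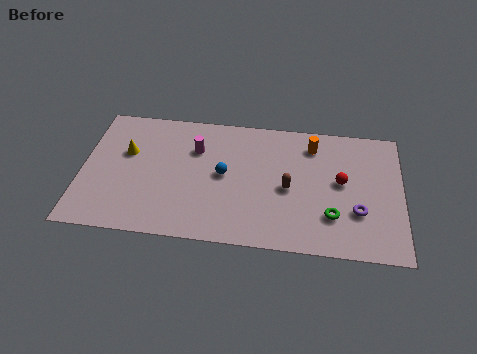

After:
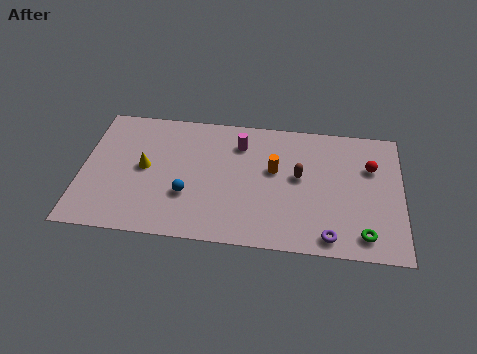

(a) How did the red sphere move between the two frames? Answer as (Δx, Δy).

(1.4, 1.1)

The red sphere was at about (12.4, 4.5) and moved to about (13.8, 5.6).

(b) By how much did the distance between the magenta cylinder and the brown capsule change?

-1.5

They were about 4.9 units apart before and 3.4 after — 1.5 units closer together.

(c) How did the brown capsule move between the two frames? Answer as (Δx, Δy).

(0.5, 0.8)

The brown capsule started near (9.9, 3.8) and ended near (10.4, 4.6).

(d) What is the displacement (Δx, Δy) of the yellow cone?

(0.9, -0.9)

The yellow cone was at about (2.1, 5.2) and moved to about (3.0, 4.3).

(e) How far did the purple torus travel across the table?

2.1

The purple torus moved from about (13.2, 2.7) to (11.9, 1.0), a distance of √(1.3² + 1.7²) ≈ 2.1.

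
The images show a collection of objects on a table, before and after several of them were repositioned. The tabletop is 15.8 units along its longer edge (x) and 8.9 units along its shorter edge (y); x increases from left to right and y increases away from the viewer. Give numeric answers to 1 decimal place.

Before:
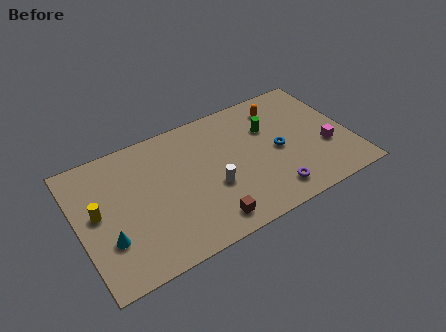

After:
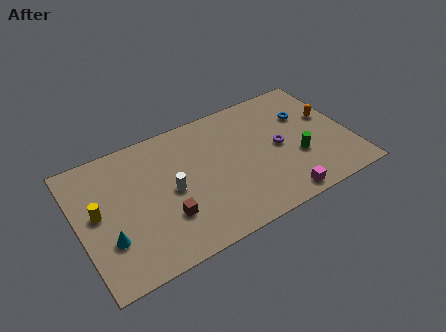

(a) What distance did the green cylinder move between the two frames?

3.1

The green cylinder moved from about (11.3, 6.0) to (12.6, 3.2), a distance of √(1.3² + 2.8²) ≈ 3.1.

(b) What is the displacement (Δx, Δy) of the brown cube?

(-2.2, 1.4)

The brown cube started near (7.0, 1.3) and ended near (4.8, 2.7).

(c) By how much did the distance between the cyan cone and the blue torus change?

+2.2

They were about 10.2 units apart before and 12.4 after — 2.2 units further apart.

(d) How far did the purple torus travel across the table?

3.0

The purple torus was near (10.8, 1.5) before and (11.7, 4.4) after, so it travelled √(0.9² + 2.9²) ≈ 3.0 units.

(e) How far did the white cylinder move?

2.5

The white cylinder was near (7.6, 3.4) before and (5.3, 4.3) after, so it travelled √(2.3² + 0.9²) ≈ 2.5 units.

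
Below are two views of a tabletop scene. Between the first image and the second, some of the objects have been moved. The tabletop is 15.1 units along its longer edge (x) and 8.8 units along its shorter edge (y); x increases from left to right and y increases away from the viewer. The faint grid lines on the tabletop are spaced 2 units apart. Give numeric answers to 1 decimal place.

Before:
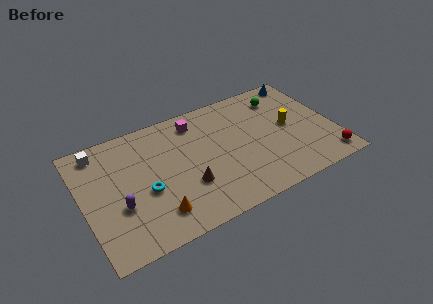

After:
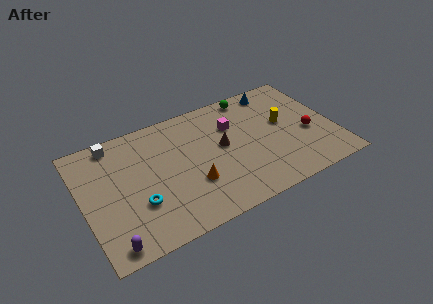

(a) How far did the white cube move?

0.9

The white cube was near (1.3, 7.6) before and (2.2, 7.8) after, so it travelled √(0.9² + 0.2²) ≈ 0.9 units.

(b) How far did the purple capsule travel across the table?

2.4

The purple capsule moved from about (2.0, 3.2) to (1.2, 0.9), a distance of √(0.8² + 2.3²) ≈ 2.4.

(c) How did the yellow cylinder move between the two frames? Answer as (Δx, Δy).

(-0.3, 0.4)

The yellow cylinder started near (12.5, 4.6) and ended near (12.2, 5.0).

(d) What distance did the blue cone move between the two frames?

1.8

The blue cone was near (13.9, 7.9) before and (12.1, 7.7) after, so it travelled √(1.8² + 0.2²) ≈ 1.8 units.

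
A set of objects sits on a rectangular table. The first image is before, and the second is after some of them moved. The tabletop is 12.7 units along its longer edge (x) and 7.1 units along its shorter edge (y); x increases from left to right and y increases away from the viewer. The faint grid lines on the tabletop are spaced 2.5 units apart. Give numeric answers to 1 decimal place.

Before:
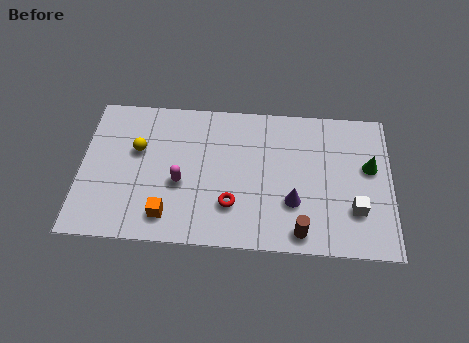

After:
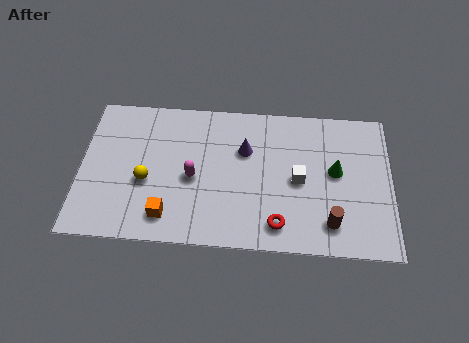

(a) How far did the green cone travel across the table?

1.4

From (11.8, 4.2) to (10.4, 3.9), the green cone covered √(1.4² + 0.3²) ≈ 1.4 units.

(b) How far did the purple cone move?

3.1

From (8.7, 2.3) to (6.7, 4.7), the purple cone covered √(2.0² + 2.4²) ≈ 3.1 units.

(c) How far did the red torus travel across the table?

2.1

The red torus was near (6.2, 2.0) before and (8.1, 1.2) after, so it travelled √(1.9² + 0.8²) ≈ 2.1 units.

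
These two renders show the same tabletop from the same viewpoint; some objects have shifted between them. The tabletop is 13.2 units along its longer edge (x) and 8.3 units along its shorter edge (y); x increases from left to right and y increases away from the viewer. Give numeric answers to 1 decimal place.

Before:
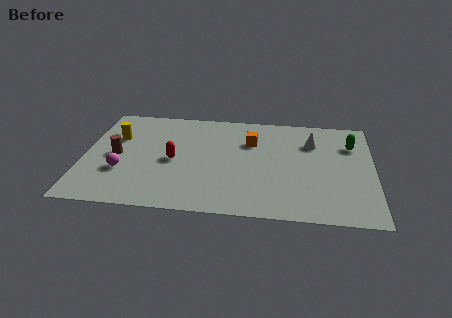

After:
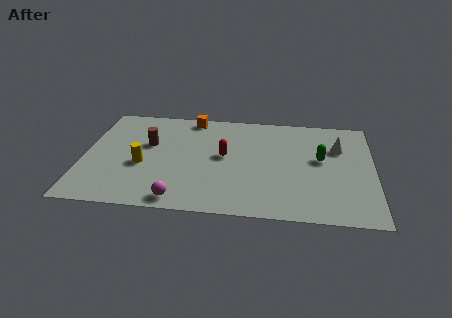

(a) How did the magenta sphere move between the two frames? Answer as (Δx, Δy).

(2.7, -1.9)

The magenta sphere started near (1.8, 2.8) and ended near (4.5, 0.9).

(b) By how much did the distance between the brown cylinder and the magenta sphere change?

+3.3

Before: roughly 1.2 units apart; after: 4.5. That's 3.3 units further apart.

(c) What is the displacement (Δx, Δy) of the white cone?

(1.2, -0.3)

From the two frames, the white cone sits at roughly (10.4, 6.0) before and (11.6, 5.7) after.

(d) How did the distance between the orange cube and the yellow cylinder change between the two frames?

-1.6

Before: roughly 6.2 units apart; after: 4.6. That's 1.6 units closer together.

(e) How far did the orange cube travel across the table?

3.3

The orange cube was near (7.6, 5.8) before and (4.8, 7.5) after, so it travelled √(2.8² + 1.7²) ≈ 3.3 units.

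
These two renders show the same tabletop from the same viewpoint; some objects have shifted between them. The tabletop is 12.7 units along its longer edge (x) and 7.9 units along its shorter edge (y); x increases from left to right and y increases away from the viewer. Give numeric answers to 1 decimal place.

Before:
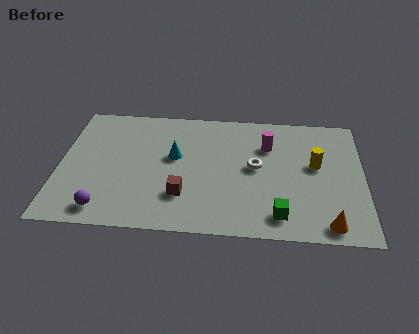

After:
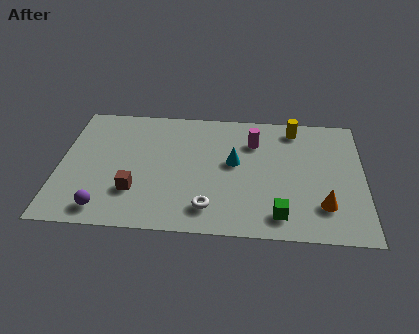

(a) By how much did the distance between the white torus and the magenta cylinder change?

+3.2

Before: roughly 1.5 units apart; after: 4.7. That's 3.2 units further apart.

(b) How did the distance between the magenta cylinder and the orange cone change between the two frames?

-0.5

The distance was about 5.3 in the first image and 4.8 in the second, so they moved 0.5 units closer together.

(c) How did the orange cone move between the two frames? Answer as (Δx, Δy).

(-0.2, 1.1)

The orange cone started near (11.2, 0.9) and ended near (11.0, 2.0).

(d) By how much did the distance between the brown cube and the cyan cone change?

+2.2

They were about 2.4 units apart before and 4.6 after — 2.2 units further apart.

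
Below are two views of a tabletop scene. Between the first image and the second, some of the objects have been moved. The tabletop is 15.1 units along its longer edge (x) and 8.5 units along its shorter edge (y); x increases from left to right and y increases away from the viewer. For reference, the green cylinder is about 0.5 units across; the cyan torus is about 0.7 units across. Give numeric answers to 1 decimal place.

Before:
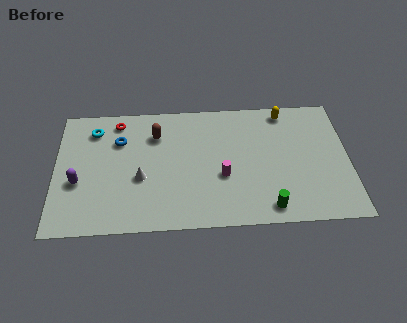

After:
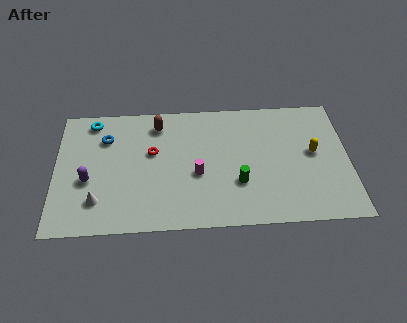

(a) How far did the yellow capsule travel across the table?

3.2

From (11.9, 7.5) to (13.3, 4.6), the yellow capsule covered √(1.4² + 2.9²) ≈ 3.2 units.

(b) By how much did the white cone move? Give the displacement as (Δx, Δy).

(-2.2, -1.4)

From the two frames, the white cone sits at roughly (4.4, 3.4) before and (2.2, 2.0) after.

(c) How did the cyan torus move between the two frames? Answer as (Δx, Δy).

(-0.1, 0.6)

The cyan torus started near (2.0, 6.8) and ended near (1.9, 7.4).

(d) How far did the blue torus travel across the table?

0.7

From (3.3, 6.0) to (2.6, 6.2), the blue torus covered √(0.7² + 0.2²) ≈ 0.7 units.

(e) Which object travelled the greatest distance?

the yellow capsule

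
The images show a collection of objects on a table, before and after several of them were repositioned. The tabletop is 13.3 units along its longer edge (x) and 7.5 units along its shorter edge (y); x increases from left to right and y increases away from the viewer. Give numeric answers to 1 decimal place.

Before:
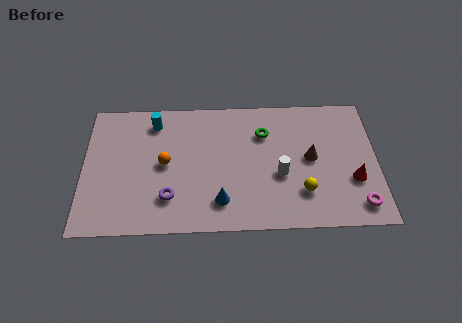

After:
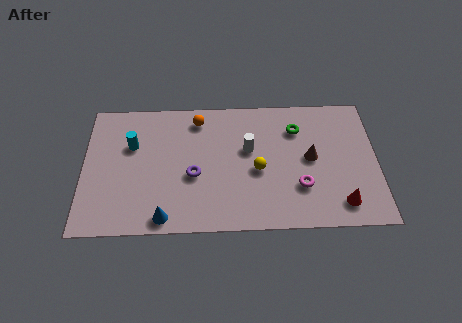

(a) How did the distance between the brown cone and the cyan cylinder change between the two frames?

+0.7

The distance was about 7.5 in the first image and 8.2 in the second, so they moved 0.7 units further apart.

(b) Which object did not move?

the brown cone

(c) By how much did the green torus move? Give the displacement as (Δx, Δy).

(1.5, 0.2)

From the two frames, the green torus sits at roughly (8.2, 5.4) before and (9.7, 5.6) after.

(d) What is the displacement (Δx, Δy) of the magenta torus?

(-2.6, 1.1)

From the two frames, the magenta torus sits at roughly (12.4, 1.2) before and (9.8, 2.3) after.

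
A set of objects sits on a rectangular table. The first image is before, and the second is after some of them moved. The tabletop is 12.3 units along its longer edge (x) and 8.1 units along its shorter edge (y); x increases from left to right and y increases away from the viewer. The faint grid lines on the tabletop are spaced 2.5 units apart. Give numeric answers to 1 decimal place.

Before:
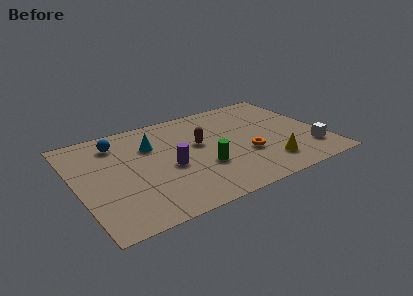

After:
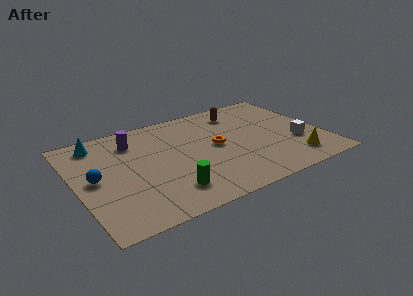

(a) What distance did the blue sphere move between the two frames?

2.8

The blue sphere moved from about (2.3, 6.5) to (0.9, 4.1), a distance of √(1.4² + 2.4²) ≈ 2.8.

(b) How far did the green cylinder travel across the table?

2.2

The green cylinder moved from about (6.1, 2.8) to (4.2, 1.7), a distance of √(1.9² + 1.1²) ≈ 2.2.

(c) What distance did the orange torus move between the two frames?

1.8

From (8.3, 2.9) to (7.0, 4.2), the orange torus covered √(1.3² + 1.3²) ≈ 1.8 units.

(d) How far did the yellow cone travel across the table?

1.3

From (9.2, 1.7) to (10.5, 1.5), the yellow cone covered √(1.3² + 0.2²) ≈ 1.3 units.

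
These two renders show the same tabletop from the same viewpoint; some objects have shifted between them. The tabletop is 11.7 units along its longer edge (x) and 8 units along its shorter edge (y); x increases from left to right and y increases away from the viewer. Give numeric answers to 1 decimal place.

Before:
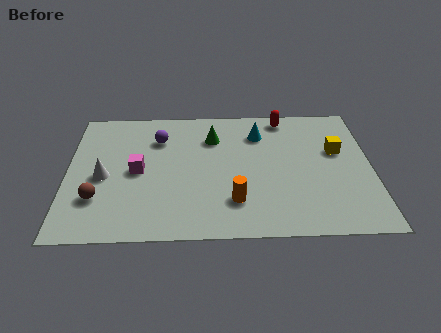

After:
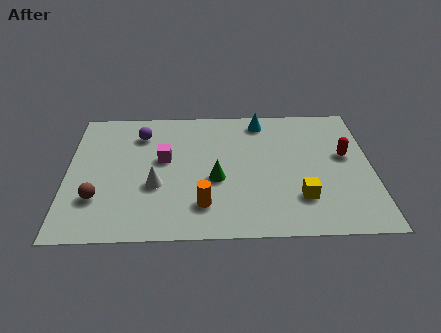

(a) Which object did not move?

the brown sphere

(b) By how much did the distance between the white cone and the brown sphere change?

+1.0

They were about 1.3 units apart before and 2.3 after — 1.0 units further apart.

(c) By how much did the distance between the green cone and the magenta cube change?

-1.1

They were about 3.5 units apart before and 2.4 after — 1.1 units closer together.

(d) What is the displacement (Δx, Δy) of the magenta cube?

(1.0, 0.7)

The magenta cube started near (2.7, 3.9) and ended near (3.7, 4.6).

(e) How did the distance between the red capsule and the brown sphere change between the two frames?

+1.1

Before: roughly 8.7 units apart; after: 9.8. That's 1.1 units further apart.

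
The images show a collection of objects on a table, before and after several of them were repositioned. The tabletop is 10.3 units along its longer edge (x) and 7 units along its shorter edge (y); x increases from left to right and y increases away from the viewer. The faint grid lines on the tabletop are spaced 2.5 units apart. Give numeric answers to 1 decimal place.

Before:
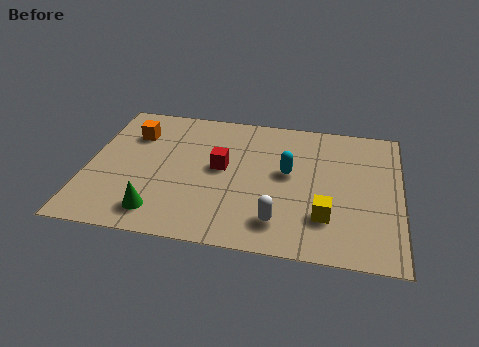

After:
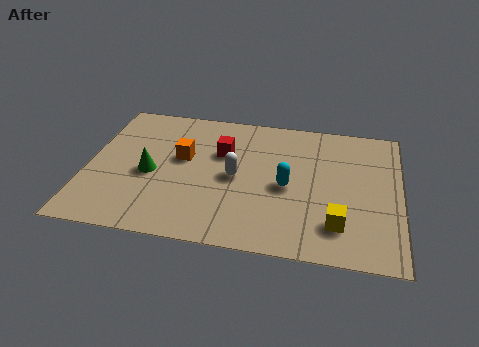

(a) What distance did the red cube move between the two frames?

0.8

The red cube was near (4.4, 3.8) before and (4.4, 4.6) after, so it travelled √(0.0² + 0.8²) ≈ 0.8 units.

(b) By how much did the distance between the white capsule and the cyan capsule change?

-0.8

The distance was about 2.5 in the first image and 1.7 in the second, so they moved 0.8 units closer together.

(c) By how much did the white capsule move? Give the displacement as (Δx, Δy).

(-1.5, 2.0)

From the two frames, the white capsule sits at roughly (6.4, 1.4) before and (4.9, 3.4) after.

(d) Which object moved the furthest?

the white capsule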